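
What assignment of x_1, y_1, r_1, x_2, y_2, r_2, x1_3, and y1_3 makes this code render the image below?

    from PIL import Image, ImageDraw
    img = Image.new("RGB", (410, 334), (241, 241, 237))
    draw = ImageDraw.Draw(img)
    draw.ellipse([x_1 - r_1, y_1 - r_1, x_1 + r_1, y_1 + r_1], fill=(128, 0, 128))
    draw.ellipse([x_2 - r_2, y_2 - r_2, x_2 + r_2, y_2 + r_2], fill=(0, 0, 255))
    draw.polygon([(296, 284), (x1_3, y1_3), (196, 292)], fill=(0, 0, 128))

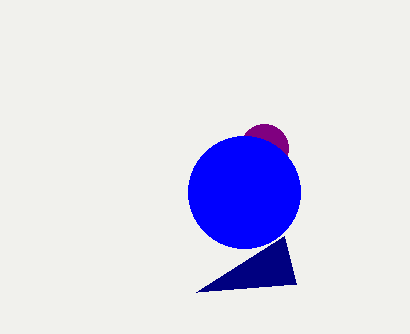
x_1 = 264, y_1 = 148, r_1 = 24, x_2 = 244, y_2 = 192, r_2 = 56, x1_3 = 284, y1_3 = 236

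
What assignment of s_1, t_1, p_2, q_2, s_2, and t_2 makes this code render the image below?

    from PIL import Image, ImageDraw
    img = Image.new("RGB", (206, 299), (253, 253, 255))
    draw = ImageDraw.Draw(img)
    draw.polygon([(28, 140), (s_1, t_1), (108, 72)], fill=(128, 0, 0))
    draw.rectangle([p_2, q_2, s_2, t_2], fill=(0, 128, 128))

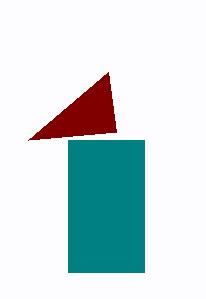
s_1 = 116; t_1 = 132; p_2 = 68; q_2 = 140; s_2 = 144; t_2 = 272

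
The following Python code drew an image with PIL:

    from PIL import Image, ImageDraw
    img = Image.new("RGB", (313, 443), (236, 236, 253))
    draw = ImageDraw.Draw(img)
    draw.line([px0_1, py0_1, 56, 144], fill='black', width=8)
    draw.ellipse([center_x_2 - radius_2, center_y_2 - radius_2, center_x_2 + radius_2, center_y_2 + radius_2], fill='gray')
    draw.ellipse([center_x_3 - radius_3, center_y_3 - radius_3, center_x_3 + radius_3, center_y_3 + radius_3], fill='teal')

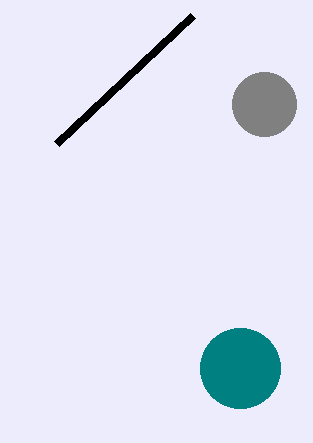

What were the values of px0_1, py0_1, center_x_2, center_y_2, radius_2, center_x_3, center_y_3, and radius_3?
px0_1 = 192, py0_1 = 16, center_x_2 = 264, center_y_2 = 104, radius_2 = 32, center_x_3 = 240, center_y_3 = 368, radius_3 = 40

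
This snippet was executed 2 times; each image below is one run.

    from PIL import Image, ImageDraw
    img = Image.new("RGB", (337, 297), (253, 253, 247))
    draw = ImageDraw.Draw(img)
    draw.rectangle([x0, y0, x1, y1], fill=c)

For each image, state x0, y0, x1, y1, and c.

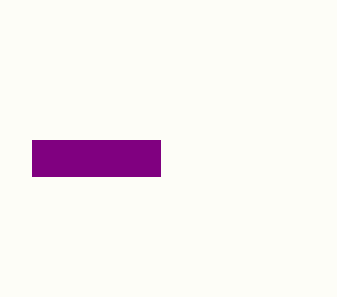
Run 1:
x0 = 32; y0 = 140; x1 = 160; y1 = 176; c = 'purple'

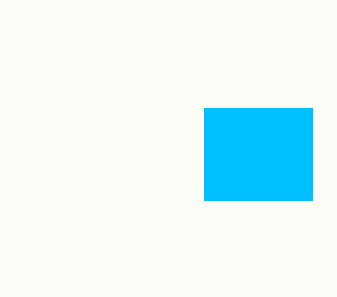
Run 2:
x0 = 204
y0 = 108
x1 = 312
y1 = 200
c = 'deepskyblue'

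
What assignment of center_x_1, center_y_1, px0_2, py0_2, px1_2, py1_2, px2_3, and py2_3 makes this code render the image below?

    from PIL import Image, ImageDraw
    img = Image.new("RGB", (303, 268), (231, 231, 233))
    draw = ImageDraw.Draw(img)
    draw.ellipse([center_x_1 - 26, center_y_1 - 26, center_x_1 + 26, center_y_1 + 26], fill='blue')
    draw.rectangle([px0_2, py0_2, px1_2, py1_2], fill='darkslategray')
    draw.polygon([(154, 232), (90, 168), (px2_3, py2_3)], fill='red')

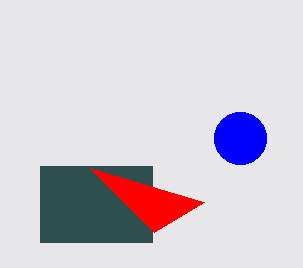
center_x_1 = 240, center_y_1 = 138, px0_2 = 40, py0_2 = 166, px1_2 = 152, py1_2 = 242, px2_3 = 204, py2_3 = 202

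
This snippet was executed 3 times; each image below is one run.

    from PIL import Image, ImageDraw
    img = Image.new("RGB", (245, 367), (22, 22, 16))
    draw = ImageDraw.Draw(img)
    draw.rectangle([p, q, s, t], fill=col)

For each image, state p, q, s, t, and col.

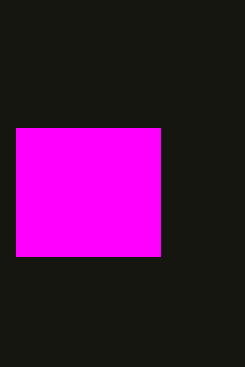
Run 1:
p = 16, q = 128, s = 160, t = 256, col = 'magenta'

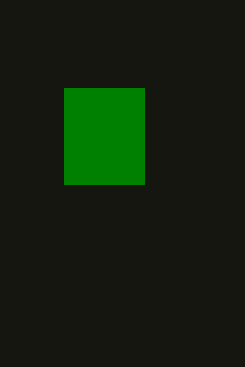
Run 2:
p = 64
q = 88
s = 144
t = 184
col = 'green'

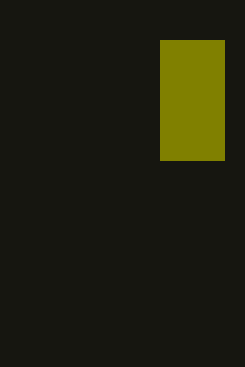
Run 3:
p = 160; q = 40; s = 224; t = 160; col = 'olive'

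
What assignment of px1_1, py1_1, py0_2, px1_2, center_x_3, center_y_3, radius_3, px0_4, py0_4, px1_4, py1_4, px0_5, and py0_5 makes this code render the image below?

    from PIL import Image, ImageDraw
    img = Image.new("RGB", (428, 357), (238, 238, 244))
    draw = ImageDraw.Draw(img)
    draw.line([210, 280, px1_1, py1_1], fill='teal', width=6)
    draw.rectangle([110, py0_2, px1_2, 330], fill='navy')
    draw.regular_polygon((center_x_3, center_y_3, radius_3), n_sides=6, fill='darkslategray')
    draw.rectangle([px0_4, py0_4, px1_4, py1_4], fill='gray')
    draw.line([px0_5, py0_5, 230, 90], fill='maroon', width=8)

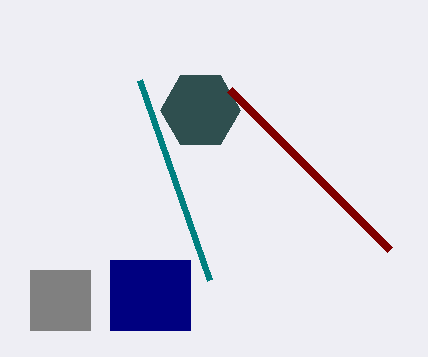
px1_1 = 140, py1_1 = 80, py0_2 = 260, px1_2 = 190, center_x_3 = 200, center_y_3 = 110, radius_3 = 40, px0_4 = 30, py0_4 = 270, px1_4 = 90, py1_4 = 330, px0_5 = 390, py0_5 = 250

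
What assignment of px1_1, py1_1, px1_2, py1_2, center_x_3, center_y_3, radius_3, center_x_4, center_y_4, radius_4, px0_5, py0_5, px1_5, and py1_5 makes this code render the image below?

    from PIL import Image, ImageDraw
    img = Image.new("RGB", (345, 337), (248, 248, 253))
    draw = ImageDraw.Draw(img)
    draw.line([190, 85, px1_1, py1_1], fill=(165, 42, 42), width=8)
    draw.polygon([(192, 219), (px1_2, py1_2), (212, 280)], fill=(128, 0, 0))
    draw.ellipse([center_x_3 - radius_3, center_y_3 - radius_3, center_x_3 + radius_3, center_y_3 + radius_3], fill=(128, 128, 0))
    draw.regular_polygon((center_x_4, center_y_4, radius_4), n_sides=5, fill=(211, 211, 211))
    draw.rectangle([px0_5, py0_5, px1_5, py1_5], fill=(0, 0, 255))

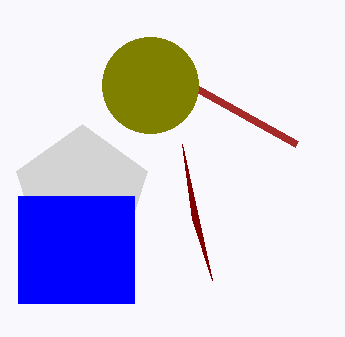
px1_1 = 296
py1_1 = 144
px1_2 = 182
py1_2 = 144
center_x_3 = 150
center_y_3 = 85
radius_3 = 48
center_x_4 = 82
center_y_4 = 193
radius_4 = 69
px0_5 = 18
py0_5 = 196
px1_5 = 134
py1_5 = 303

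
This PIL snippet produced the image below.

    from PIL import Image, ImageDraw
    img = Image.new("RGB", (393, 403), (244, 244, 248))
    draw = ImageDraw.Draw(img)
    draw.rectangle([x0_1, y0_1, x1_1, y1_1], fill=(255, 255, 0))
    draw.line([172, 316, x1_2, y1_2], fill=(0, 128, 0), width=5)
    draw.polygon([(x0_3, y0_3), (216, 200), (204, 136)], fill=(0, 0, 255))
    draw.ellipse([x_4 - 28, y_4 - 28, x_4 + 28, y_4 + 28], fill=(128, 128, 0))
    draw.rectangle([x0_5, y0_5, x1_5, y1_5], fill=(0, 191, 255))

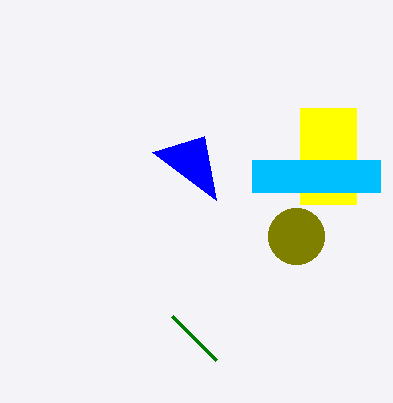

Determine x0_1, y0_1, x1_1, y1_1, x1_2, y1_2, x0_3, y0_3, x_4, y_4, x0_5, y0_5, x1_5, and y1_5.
x0_1 = 300
y0_1 = 108
x1_1 = 356
y1_1 = 204
x1_2 = 216
y1_2 = 360
x0_3 = 152
y0_3 = 152
x_4 = 296
y_4 = 236
x0_5 = 252
y0_5 = 160
x1_5 = 380
y1_5 = 192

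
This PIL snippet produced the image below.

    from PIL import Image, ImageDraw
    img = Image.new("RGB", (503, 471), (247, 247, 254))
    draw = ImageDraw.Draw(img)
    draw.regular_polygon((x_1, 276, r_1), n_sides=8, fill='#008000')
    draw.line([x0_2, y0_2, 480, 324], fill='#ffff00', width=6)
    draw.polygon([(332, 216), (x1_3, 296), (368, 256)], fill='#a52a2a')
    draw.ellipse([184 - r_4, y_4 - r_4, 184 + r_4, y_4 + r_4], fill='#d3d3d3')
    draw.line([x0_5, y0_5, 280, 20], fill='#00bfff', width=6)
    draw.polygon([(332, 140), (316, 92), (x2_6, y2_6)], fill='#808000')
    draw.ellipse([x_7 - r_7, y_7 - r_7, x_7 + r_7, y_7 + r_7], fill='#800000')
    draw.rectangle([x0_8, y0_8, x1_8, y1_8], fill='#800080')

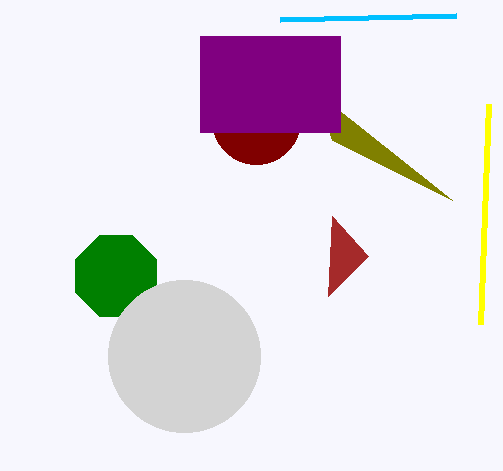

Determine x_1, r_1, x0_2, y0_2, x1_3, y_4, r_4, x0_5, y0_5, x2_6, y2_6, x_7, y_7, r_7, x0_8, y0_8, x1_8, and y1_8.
x_1 = 116
r_1 = 44
x0_2 = 488
y0_2 = 104
x1_3 = 328
y_4 = 356
r_4 = 76
x0_5 = 456
y0_5 = 16
x2_6 = 452
y2_6 = 200
x_7 = 256
y_7 = 120
r_7 = 44
x0_8 = 200
y0_8 = 36
x1_8 = 340
y1_8 = 132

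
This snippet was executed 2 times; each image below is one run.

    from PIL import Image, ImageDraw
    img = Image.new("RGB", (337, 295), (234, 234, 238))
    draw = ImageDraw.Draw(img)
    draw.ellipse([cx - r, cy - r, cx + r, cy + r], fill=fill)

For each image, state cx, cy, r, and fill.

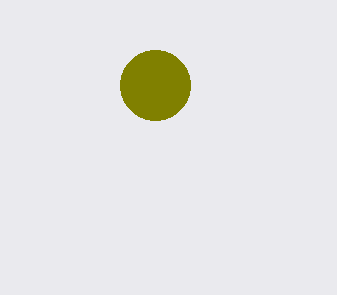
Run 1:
cx = 155; cy = 85; r = 35; fill = 'olive'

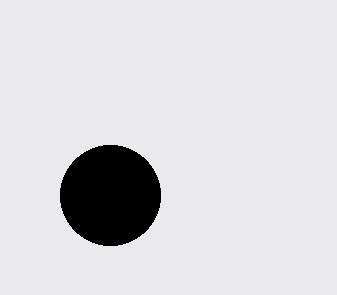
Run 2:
cx = 110; cy = 195; r = 50; fill = 'black'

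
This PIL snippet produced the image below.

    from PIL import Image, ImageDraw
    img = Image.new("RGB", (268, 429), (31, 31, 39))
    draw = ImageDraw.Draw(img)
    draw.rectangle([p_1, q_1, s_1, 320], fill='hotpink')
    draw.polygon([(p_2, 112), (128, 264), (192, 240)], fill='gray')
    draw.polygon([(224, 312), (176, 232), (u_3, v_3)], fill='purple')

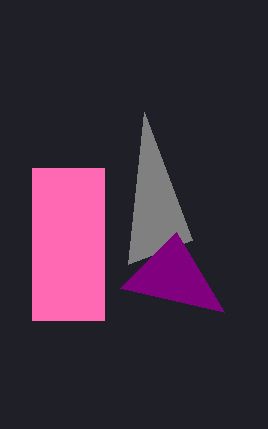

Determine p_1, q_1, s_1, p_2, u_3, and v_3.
p_1 = 32; q_1 = 168; s_1 = 104; p_2 = 144; u_3 = 120; v_3 = 288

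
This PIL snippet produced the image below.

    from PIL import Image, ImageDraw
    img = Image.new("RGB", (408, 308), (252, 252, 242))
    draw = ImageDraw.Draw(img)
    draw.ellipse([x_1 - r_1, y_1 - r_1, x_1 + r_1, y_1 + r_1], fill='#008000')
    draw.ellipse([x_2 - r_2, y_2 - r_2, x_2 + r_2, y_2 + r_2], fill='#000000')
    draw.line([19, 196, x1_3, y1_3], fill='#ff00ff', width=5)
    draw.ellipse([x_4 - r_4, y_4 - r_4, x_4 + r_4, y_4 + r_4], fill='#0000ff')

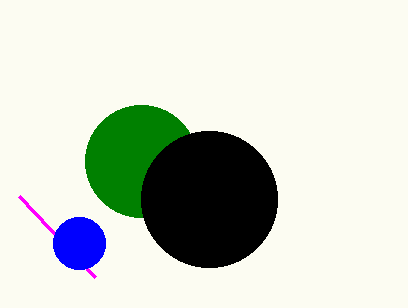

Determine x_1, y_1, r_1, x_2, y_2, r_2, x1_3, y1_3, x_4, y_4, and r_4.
x_1 = 141; y_1 = 161; r_1 = 56; x_2 = 209; y_2 = 199; r_2 = 68; x1_3 = 95; y1_3 = 277; x_4 = 79; y_4 = 243; r_4 = 26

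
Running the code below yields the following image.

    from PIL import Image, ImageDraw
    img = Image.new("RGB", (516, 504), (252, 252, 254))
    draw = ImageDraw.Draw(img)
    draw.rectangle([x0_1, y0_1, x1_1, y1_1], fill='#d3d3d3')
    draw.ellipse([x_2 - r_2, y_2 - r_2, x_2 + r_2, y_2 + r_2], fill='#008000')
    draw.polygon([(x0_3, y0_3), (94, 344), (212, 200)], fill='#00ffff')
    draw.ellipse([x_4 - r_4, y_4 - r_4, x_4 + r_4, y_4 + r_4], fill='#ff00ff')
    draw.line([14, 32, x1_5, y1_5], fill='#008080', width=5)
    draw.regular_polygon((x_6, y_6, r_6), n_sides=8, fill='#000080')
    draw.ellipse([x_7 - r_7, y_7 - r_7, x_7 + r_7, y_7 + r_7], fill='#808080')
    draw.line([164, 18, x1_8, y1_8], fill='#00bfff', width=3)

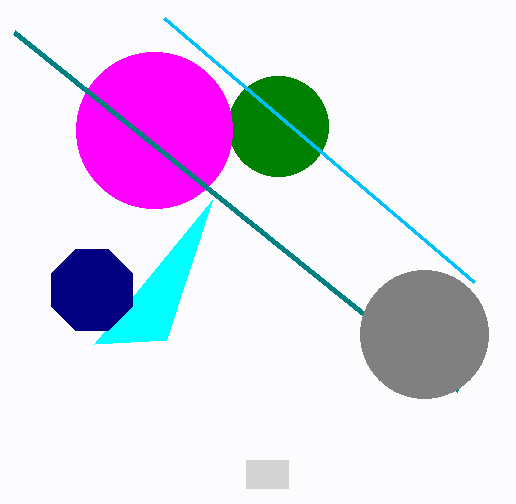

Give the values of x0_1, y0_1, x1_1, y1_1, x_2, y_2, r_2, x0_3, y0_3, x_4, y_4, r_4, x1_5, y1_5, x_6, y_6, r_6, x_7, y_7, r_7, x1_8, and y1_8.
x0_1 = 246; y0_1 = 460; x1_1 = 288; y1_1 = 488; x_2 = 278; y_2 = 126; r_2 = 50; x0_3 = 166; y0_3 = 340; x_4 = 154; y_4 = 130; r_4 = 78; x1_5 = 458; y1_5 = 390; x_6 = 92; y_6 = 290; r_6 = 44; x_7 = 424; y_7 = 334; r_7 = 64; x1_8 = 474; y1_8 = 282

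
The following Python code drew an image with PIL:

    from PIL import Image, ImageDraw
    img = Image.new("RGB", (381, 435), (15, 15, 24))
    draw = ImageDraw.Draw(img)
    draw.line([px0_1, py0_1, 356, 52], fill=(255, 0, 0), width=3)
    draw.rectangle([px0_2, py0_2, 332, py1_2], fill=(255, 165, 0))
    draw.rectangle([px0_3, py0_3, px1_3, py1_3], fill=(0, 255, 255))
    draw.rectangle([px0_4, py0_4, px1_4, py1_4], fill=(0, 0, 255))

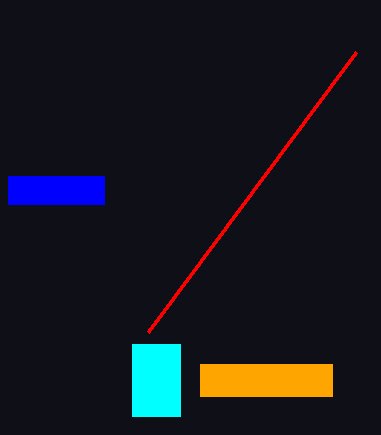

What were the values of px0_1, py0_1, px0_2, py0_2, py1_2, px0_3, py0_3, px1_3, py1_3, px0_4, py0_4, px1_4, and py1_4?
px0_1 = 148; py0_1 = 332; px0_2 = 200; py0_2 = 364; py1_2 = 396; px0_3 = 132; py0_3 = 344; px1_3 = 180; py1_3 = 416; px0_4 = 8; py0_4 = 176; px1_4 = 104; py1_4 = 204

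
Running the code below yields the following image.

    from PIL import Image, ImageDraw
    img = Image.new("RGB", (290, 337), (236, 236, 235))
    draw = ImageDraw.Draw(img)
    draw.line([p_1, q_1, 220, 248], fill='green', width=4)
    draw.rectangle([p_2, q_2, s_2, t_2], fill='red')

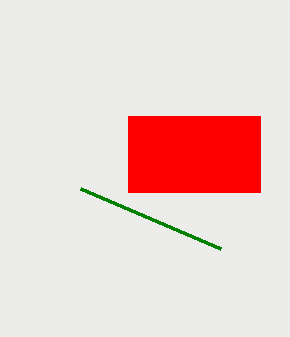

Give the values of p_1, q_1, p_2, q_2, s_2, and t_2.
p_1 = 80; q_1 = 188; p_2 = 128; q_2 = 116; s_2 = 260; t_2 = 192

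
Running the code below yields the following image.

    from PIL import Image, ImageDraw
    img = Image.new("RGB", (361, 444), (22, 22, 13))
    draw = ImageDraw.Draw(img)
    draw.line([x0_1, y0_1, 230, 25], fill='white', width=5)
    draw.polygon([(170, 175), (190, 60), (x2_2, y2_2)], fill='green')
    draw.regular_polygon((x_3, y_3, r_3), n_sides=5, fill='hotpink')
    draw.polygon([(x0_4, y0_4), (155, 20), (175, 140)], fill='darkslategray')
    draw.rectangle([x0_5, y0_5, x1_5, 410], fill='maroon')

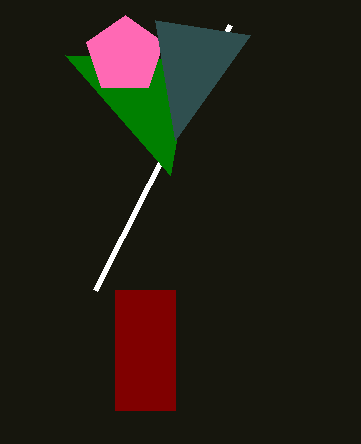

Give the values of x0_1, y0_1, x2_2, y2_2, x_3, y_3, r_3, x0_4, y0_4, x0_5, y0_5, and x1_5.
x0_1 = 95
y0_1 = 290
x2_2 = 65
y2_2 = 55
x_3 = 125
y_3 = 55
r_3 = 40
x0_4 = 250
y0_4 = 35
x0_5 = 115
y0_5 = 290
x1_5 = 175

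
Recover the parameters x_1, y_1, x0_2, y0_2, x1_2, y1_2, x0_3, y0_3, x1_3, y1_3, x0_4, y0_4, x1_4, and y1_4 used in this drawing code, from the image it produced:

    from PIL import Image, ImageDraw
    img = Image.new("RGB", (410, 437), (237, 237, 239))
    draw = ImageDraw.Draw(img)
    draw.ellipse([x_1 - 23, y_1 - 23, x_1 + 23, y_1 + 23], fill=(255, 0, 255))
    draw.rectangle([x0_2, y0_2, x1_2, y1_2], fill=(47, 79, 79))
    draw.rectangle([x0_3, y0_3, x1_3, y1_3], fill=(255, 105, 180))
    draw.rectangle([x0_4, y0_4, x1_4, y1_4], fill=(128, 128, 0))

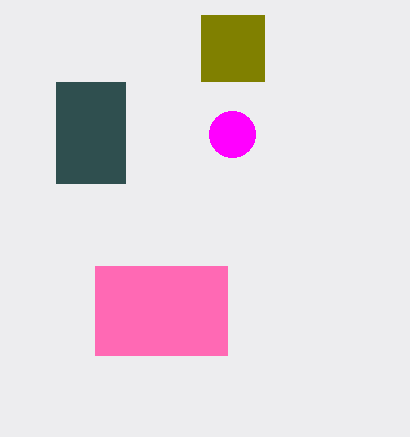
x_1 = 232, y_1 = 134, x0_2 = 56, y0_2 = 82, x1_2 = 125, y1_2 = 183, x0_3 = 95, y0_3 = 266, x1_3 = 227, y1_3 = 355, x0_4 = 201, y0_4 = 15, x1_4 = 264, y1_4 = 81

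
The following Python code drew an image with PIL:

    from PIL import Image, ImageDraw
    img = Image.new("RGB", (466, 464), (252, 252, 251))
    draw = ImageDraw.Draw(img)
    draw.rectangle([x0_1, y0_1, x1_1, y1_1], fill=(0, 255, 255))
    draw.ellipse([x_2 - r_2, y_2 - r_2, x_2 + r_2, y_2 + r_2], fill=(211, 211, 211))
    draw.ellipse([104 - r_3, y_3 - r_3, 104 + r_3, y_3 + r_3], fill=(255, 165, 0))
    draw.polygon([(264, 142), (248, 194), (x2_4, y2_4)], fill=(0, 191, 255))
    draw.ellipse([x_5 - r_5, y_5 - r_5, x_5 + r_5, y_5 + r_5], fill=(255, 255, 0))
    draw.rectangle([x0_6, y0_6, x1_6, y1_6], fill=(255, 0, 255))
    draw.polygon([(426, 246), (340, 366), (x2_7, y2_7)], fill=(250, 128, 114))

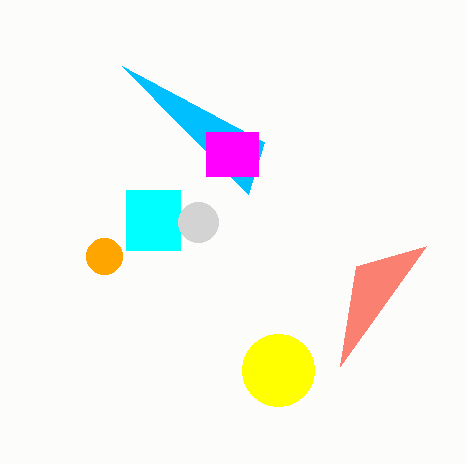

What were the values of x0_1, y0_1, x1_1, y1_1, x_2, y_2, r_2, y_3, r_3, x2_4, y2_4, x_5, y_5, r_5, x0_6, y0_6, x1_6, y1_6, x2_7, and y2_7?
x0_1 = 126
y0_1 = 190
x1_1 = 180
y1_1 = 250
x_2 = 198
y_2 = 222
r_2 = 20
y_3 = 256
r_3 = 18
x2_4 = 122
y2_4 = 66
x_5 = 278
y_5 = 370
r_5 = 36
x0_6 = 206
y0_6 = 132
x1_6 = 258
y1_6 = 176
x2_7 = 356
y2_7 = 266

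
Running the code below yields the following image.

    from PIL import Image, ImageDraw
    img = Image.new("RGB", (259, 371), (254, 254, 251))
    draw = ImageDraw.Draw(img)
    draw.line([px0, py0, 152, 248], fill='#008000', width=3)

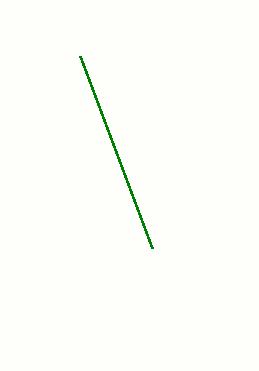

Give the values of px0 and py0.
px0 = 80, py0 = 56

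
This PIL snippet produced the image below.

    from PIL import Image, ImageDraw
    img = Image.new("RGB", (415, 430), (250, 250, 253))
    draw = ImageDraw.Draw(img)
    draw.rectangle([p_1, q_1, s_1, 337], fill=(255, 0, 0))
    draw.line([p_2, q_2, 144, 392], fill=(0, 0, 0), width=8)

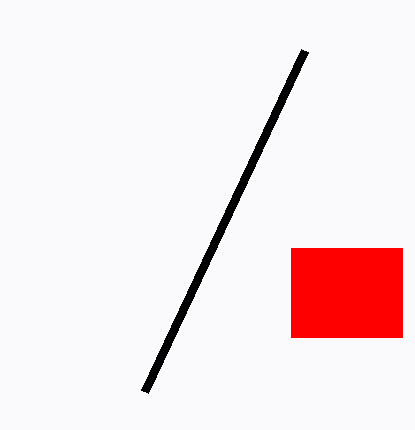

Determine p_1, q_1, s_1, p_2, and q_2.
p_1 = 291, q_1 = 248, s_1 = 402, p_2 = 304, q_2 = 51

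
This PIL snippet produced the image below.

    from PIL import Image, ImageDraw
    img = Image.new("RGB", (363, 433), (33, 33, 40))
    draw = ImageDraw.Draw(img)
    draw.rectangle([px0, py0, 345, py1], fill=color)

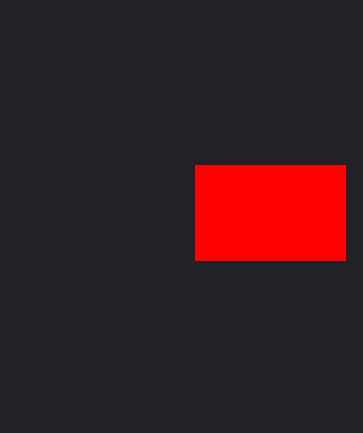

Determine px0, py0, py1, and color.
px0 = 195
py0 = 165
py1 = 260
color = 'red'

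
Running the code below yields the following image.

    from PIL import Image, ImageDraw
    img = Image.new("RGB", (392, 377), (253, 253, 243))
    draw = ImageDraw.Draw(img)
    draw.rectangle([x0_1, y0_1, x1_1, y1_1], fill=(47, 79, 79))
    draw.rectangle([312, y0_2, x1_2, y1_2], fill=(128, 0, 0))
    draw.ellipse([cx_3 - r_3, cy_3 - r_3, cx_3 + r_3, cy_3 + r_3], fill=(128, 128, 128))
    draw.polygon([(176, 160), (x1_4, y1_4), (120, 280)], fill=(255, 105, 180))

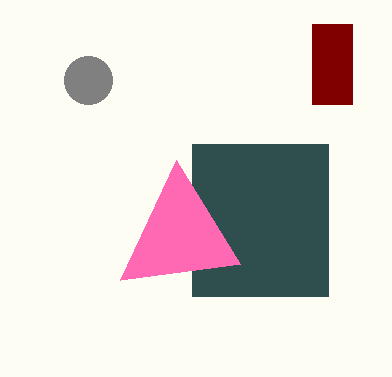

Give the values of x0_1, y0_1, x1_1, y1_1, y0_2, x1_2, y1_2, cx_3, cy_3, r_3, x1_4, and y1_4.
x0_1 = 192
y0_1 = 144
x1_1 = 328
y1_1 = 296
y0_2 = 24
x1_2 = 352
y1_2 = 104
cx_3 = 88
cy_3 = 80
r_3 = 24
x1_4 = 240
y1_4 = 264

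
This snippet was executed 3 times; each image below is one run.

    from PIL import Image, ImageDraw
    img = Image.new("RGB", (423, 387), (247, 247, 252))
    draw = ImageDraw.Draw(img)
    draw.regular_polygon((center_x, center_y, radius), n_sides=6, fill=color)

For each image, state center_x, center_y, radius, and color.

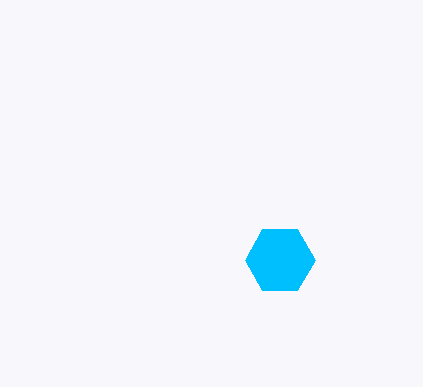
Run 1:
center_x = 280, center_y = 260, radius = 35, color = 'deepskyblue'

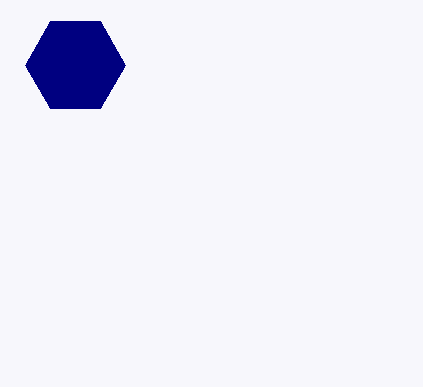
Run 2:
center_x = 75; center_y = 65; radius = 50; color = 'navy'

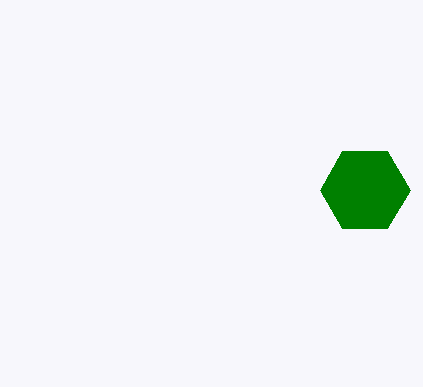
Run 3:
center_x = 365; center_y = 190; radius = 45; color = 'green'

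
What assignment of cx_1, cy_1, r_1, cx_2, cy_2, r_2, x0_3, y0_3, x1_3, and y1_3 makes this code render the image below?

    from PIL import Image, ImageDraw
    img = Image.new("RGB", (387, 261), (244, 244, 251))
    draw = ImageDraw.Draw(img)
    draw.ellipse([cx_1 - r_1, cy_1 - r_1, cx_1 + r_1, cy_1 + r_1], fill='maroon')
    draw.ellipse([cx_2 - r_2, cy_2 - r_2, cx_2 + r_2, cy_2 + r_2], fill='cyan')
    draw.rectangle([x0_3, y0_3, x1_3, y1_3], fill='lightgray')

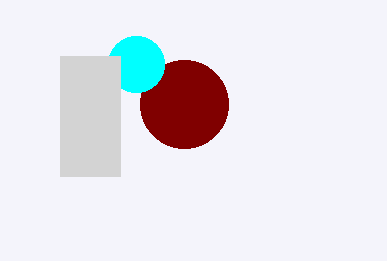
cx_1 = 184
cy_1 = 104
r_1 = 44
cx_2 = 136
cy_2 = 64
r_2 = 28
x0_3 = 60
y0_3 = 56
x1_3 = 120
y1_3 = 176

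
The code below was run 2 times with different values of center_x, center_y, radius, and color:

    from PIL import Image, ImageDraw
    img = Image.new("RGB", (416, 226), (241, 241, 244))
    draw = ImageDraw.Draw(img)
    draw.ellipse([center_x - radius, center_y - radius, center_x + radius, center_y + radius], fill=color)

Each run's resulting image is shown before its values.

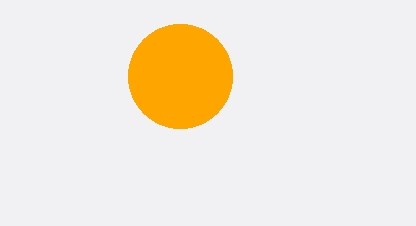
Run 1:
center_x = 180
center_y = 76
radius = 52
color = 'orange'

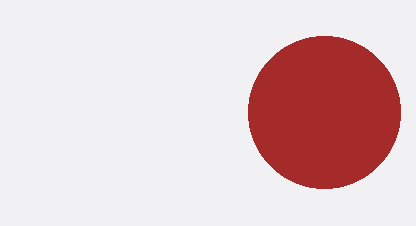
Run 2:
center_x = 324
center_y = 112
radius = 76
color = 'brown'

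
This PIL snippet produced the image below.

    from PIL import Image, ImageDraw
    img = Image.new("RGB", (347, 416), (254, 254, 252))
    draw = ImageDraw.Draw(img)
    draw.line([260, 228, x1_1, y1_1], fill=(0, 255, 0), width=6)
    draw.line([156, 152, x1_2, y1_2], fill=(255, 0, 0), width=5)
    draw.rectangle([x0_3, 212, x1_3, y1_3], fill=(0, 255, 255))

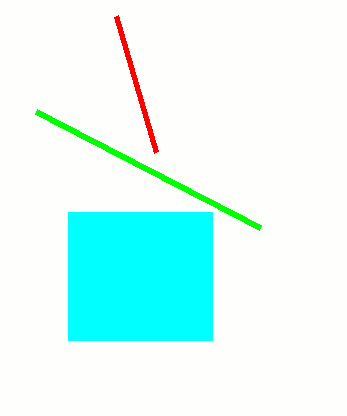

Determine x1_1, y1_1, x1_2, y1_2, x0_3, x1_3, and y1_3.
x1_1 = 36, y1_1 = 112, x1_2 = 116, y1_2 = 16, x0_3 = 68, x1_3 = 212, y1_3 = 340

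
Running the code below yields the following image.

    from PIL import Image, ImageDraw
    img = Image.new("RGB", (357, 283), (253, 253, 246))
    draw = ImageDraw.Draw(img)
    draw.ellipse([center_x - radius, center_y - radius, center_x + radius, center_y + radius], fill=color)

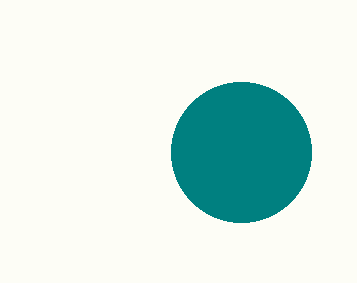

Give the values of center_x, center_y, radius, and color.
center_x = 241, center_y = 152, radius = 70, color = 'teal'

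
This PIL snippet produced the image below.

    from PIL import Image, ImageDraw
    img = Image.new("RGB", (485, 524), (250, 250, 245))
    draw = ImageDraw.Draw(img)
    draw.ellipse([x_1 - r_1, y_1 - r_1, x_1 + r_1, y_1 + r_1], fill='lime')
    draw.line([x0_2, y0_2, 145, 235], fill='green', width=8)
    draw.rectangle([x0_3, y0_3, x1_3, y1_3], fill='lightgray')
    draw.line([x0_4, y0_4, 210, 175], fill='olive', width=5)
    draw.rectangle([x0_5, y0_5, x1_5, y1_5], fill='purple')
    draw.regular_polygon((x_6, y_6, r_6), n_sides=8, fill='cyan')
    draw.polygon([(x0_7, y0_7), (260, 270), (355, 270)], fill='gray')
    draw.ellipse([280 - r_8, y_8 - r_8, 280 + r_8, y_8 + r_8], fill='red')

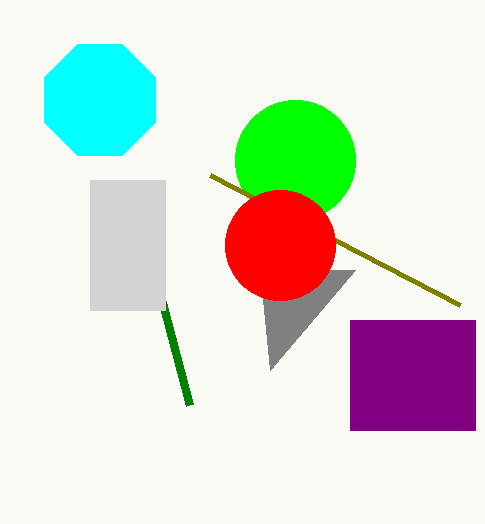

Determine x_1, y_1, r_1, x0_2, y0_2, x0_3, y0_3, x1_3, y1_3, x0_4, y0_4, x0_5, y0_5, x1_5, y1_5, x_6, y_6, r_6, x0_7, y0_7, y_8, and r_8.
x_1 = 295, y_1 = 160, r_1 = 60, x0_2 = 190, y0_2 = 405, x0_3 = 90, y0_3 = 180, x1_3 = 165, y1_3 = 310, x0_4 = 460, y0_4 = 305, x0_5 = 350, y0_5 = 320, x1_5 = 475, y1_5 = 430, x_6 = 100, y_6 = 100, r_6 = 60, x0_7 = 270, y0_7 = 370, y_8 = 245, r_8 = 55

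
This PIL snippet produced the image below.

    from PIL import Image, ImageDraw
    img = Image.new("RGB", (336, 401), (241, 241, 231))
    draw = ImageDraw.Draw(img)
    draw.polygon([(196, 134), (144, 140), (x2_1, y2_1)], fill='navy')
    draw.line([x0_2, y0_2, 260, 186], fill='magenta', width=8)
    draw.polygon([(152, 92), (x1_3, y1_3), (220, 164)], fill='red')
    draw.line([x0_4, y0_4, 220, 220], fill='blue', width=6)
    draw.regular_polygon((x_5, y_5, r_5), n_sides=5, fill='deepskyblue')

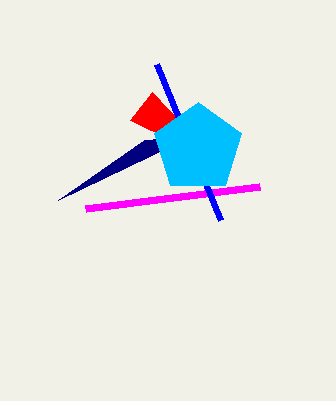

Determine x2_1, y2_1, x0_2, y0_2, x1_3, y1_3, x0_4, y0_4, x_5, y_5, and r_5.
x2_1 = 58; y2_1 = 200; x0_2 = 86; y0_2 = 208; x1_3 = 130; y1_3 = 120; x0_4 = 156; y0_4 = 64; x_5 = 198; y_5 = 148; r_5 = 46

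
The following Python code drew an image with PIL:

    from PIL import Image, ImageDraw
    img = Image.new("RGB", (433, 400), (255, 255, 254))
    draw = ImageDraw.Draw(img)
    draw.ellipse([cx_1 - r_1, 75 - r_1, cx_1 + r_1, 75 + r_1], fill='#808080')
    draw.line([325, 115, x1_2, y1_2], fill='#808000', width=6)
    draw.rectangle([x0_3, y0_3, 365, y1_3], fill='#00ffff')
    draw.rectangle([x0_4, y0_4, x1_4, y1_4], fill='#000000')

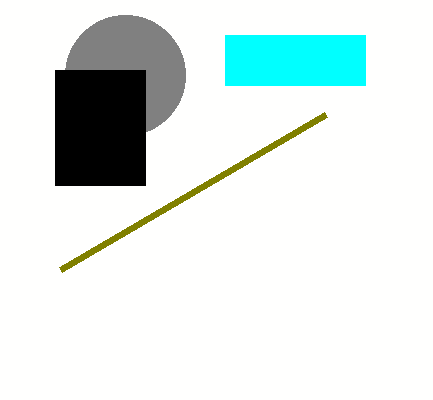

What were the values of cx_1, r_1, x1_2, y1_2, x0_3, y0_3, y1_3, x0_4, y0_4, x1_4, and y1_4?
cx_1 = 125, r_1 = 60, x1_2 = 60, y1_2 = 270, x0_3 = 225, y0_3 = 35, y1_3 = 85, x0_4 = 55, y0_4 = 70, x1_4 = 145, y1_4 = 185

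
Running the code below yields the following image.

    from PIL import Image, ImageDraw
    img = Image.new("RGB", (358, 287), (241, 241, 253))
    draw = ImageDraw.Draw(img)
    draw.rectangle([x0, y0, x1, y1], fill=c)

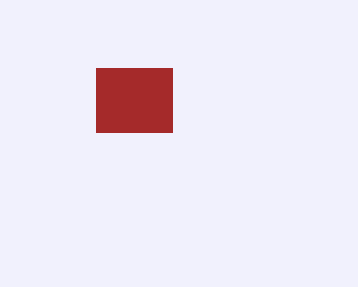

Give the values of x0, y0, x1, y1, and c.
x0 = 96; y0 = 68; x1 = 172; y1 = 132; c = 'brown'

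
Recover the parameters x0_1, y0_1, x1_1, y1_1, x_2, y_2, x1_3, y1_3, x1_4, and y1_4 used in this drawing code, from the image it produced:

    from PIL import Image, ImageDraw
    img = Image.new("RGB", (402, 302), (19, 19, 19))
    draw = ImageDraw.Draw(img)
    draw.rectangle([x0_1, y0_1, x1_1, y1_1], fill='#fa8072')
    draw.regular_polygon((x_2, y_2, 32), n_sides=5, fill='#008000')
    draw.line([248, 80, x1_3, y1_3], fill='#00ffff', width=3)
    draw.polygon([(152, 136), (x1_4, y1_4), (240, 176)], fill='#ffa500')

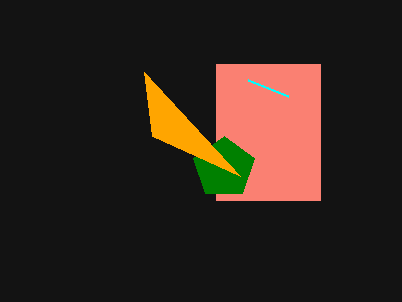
x0_1 = 216
y0_1 = 64
x1_1 = 320
y1_1 = 200
x_2 = 224
y_2 = 168
x1_3 = 288
y1_3 = 96
x1_4 = 144
y1_4 = 72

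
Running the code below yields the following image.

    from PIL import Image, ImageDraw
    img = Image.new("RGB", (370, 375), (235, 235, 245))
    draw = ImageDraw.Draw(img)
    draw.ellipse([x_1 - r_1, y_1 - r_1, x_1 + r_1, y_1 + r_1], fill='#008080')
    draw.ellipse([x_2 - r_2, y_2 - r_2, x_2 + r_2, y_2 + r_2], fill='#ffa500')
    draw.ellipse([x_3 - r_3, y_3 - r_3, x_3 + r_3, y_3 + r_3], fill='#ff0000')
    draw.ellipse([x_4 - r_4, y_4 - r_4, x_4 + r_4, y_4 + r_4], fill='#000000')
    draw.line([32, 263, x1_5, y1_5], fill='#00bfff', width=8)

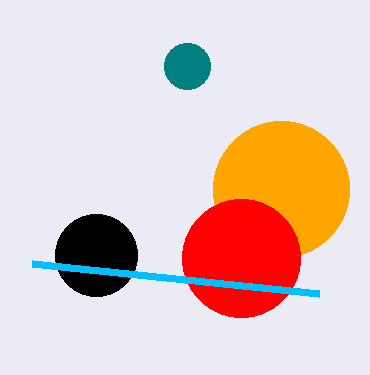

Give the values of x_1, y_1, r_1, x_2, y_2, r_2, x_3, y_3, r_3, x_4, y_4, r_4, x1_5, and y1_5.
x_1 = 187; y_1 = 66; r_1 = 23; x_2 = 281; y_2 = 189; r_2 = 68; x_3 = 241; y_3 = 258; r_3 = 59; x_4 = 96; y_4 = 255; r_4 = 41; x1_5 = 319; y1_5 = 293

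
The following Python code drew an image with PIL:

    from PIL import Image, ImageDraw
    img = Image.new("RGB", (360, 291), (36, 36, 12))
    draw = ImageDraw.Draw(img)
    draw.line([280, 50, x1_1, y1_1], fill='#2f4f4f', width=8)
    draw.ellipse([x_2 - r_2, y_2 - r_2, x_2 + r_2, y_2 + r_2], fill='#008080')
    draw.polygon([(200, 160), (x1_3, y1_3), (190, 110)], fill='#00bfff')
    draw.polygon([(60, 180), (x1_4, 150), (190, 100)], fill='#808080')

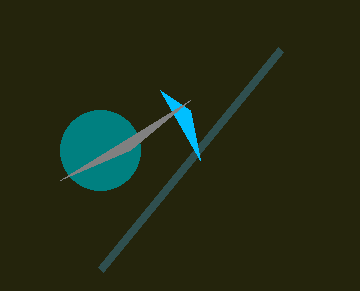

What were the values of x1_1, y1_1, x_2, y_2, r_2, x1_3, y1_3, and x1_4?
x1_1 = 100
y1_1 = 270
x_2 = 100
y_2 = 150
r_2 = 40
x1_3 = 160
y1_3 = 90
x1_4 = 130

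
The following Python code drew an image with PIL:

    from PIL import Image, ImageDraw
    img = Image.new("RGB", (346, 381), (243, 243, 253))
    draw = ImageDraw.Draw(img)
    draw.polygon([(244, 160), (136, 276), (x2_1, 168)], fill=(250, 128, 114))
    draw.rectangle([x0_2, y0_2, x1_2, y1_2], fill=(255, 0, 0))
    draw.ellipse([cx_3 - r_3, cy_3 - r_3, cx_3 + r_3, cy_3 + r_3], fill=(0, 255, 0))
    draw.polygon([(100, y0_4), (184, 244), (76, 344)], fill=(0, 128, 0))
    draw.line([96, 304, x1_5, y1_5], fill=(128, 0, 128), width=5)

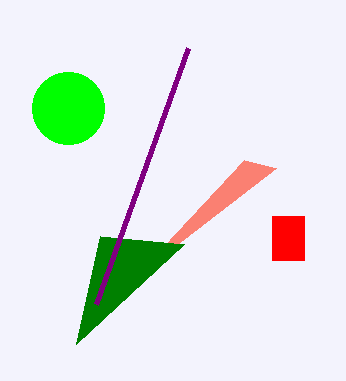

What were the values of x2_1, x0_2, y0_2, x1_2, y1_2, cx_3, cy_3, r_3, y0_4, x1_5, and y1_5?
x2_1 = 276; x0_2 = 272; y0_2 = 216; x1_2 = 304; y1_2 = 260; cx_3 = 68; cy_3 = 108; r_3 = 36; y0_4 = 236; x1_5 = 188; y1_5 = 48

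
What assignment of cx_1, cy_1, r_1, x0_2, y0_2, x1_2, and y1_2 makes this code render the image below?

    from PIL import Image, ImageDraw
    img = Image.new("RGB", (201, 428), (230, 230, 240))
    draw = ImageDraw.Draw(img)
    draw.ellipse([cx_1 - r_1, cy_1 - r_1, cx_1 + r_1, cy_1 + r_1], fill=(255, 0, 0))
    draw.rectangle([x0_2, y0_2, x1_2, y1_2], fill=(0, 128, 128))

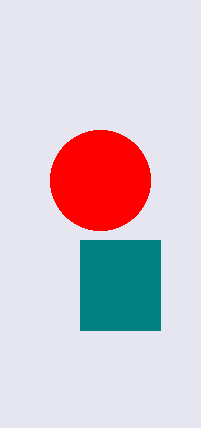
cx_1 = 100
cy_1 = 180
r_1 = 50
x0_2 = 80
y0_2 = 240
x1_2 = 160
y1_2 = 330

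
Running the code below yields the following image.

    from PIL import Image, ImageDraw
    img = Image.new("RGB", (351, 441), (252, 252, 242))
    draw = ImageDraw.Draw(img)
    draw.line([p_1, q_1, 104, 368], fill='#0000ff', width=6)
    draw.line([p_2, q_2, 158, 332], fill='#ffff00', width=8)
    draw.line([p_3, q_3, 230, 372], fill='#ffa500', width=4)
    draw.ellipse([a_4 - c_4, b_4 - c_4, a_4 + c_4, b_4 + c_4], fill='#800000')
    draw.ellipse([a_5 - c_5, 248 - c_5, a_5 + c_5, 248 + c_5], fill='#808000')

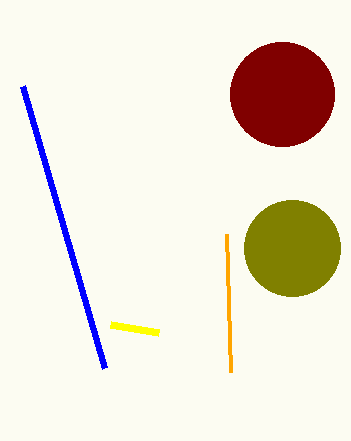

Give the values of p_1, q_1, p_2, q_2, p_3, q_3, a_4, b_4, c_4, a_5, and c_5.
p_1 = 22
q_1 = 86
p_2 = 110
q_2 = 324
p_3 = 226
q_3 = 234
a_4 = 282
b_4 = 94
c_4 = 52
a_5 = 292
c_5 = 48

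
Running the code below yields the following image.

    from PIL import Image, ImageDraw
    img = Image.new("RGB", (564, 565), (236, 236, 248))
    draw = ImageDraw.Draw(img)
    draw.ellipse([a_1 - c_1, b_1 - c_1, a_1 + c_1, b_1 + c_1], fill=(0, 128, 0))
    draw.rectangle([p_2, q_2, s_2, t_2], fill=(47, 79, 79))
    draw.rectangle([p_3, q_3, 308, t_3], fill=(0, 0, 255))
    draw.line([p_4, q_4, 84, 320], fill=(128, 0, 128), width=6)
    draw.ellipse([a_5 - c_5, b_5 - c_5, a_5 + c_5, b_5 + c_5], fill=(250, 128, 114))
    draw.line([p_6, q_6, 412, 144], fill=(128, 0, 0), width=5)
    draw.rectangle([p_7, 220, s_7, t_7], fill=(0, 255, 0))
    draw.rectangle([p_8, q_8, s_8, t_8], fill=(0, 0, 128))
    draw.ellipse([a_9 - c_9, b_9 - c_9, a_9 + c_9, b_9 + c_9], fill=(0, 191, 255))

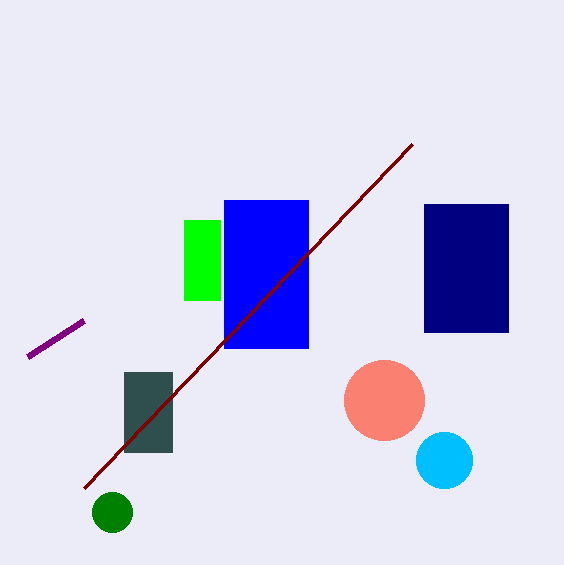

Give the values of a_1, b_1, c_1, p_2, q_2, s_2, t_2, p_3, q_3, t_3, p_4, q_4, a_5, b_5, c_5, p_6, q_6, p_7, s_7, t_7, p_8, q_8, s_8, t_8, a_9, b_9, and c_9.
a_1 = 112; b_1 = 512; c_1 = 20; p_2 = 124; q_2 = 372; s_2 = 172; t_2 = 452; p_3 = 224; q_3 = 200; t_3 = 348; p_4 = 28; q_4 = 356; a_5 = 384; b_5 = 400; c_5 = 40; p_6 = 84; q_6 = 488; p_7 = 184; s_7 = 220; t_7 = 300; p_8 = 424; q_8 = 204; s_8 = 508; t_8 = 332; a_9 = 444; b_9 = 460; c_9 = 28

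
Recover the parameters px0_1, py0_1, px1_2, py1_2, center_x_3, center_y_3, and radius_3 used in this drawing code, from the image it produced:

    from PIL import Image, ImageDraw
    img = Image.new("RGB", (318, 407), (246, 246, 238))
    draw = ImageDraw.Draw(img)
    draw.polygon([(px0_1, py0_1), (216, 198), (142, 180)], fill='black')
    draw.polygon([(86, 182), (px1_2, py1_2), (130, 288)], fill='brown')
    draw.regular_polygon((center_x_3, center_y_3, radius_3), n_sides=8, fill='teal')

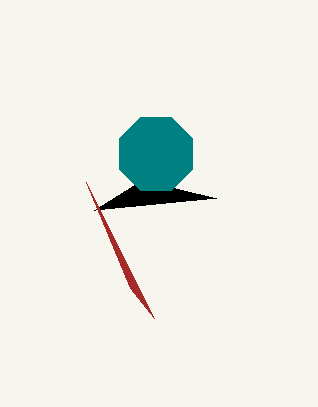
px0_1 = 94
py0_1 = 210
px1_2 = 154
py1_2 = 318
center_x_3 = 156
center_y_3 = 154
radius_3 = 40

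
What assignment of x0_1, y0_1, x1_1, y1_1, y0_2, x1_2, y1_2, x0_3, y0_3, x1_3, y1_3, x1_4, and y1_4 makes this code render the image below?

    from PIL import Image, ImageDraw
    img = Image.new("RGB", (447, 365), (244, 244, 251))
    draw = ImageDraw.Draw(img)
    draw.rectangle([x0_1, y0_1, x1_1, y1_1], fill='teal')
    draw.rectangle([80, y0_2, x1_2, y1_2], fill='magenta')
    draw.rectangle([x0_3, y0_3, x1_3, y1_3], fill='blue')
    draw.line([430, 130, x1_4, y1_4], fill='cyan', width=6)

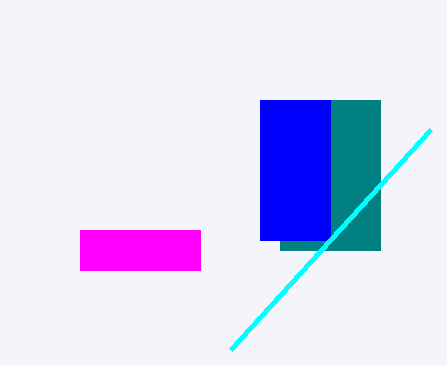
x0_1 = 280, y0_1 = 100, x1_1 = 380, y1_1 = 250, y0_2 = 230, x1_2 = 200, y1_2 = 270, x0_3 = 260, y0_3 = 100, x1_3 = 330, y1_3 = 240, x1_4 = 230, y1_4 = 350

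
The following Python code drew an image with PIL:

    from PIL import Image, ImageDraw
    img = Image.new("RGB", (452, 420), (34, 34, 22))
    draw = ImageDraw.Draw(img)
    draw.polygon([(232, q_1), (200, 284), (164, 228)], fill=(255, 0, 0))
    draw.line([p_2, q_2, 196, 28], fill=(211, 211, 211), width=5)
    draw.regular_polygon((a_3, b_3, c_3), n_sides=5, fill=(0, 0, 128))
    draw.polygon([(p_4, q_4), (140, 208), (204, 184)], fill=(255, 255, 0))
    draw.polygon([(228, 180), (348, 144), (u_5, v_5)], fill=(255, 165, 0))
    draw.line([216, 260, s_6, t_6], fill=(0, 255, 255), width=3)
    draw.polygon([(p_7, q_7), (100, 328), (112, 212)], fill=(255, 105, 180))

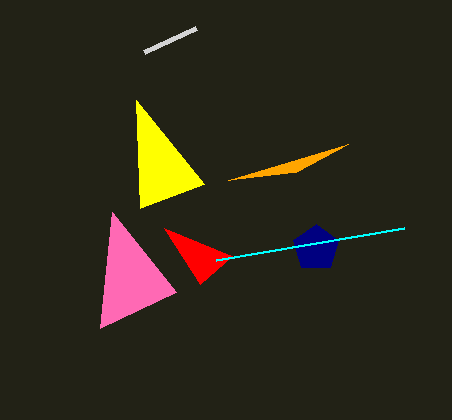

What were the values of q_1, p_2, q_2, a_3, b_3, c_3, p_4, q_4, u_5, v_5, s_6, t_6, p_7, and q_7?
q_1 = 256, p_2 = 144, q_2 = 52, a_3 = 316, b_3 = 248, c_3 = 24, p_4 = 136, q_4 = 100, u_5 = 296, v_5 = 172, s_6 = 404, t_6 = 228, p_7 = 176, q_7 = 292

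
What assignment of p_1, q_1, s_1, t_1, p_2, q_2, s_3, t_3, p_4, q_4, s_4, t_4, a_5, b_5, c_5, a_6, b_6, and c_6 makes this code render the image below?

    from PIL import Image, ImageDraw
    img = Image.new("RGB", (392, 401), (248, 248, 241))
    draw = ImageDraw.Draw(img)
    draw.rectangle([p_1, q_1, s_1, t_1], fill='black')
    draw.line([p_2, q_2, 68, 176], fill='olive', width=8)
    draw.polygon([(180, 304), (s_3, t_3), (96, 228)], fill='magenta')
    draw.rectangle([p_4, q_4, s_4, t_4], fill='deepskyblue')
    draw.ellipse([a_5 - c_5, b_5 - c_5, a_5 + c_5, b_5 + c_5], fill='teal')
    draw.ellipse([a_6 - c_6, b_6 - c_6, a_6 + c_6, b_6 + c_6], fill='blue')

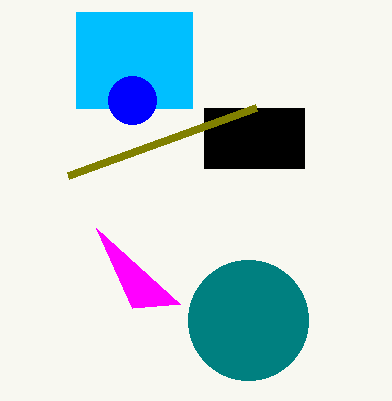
p_1 = 204, q_1 = 108, s_1 = 304, t_1 = 168, p_2 = 256, q_2 = 108, s_3 = 132, t_3 = 308, p_4 = 76, q_4 = 12, s_4 = 192, t_4 = 108, a_5 = 248, b_5 = 320, c_5 = 60, a_6 = 132, b_6 = 100, c_6 = 24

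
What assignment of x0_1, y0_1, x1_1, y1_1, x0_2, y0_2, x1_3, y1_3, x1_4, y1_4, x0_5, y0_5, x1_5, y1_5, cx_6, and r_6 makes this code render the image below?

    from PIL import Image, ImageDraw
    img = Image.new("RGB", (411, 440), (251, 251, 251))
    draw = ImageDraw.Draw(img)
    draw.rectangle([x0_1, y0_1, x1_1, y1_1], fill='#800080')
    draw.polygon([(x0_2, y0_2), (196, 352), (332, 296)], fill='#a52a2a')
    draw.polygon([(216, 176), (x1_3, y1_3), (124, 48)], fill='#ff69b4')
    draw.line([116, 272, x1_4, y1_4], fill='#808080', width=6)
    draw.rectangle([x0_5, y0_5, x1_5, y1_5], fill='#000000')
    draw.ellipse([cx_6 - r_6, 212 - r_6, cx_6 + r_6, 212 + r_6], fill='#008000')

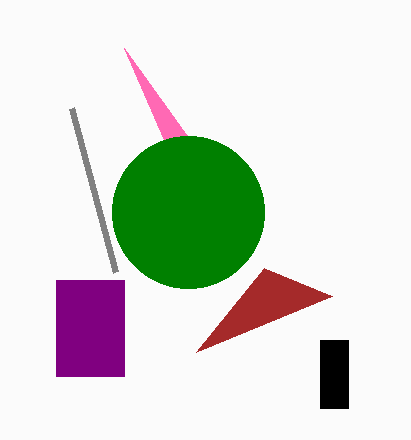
x0_1 = 56
y0_1 = 280
x1_1 = 124
y1_1 = 376
x0_2 = 264
y0_2 = 268
x1_3 = 164
y1_3 = 140
x1_4 = 72
y1_4 = 108
x0_5 = 320
y0_5 = 340
x1_5 = 348
y1_5 = 408
cx_6 = 188
r_6 = 76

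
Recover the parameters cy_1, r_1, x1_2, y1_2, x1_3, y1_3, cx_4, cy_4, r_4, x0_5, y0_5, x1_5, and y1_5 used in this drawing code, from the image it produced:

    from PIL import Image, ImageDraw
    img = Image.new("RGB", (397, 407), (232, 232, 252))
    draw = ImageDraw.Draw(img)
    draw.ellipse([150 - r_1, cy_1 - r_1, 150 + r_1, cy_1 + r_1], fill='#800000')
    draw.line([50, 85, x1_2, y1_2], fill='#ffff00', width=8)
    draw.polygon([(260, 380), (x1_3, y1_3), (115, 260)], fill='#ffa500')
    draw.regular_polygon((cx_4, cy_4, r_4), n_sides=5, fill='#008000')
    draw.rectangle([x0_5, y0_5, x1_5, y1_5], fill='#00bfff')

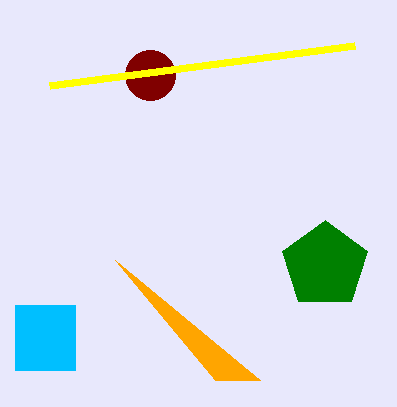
cy_1 = 75; r_1 = 25; x1_2 = 355; y1_2 = 45; x1_3 = 215; y1_3 = 380; cx_4 = 325; cy_4 = 265; r_4 = 45; x0_5 = 15; y0_5 = 305; x1_5 = 75; y1_5 = 370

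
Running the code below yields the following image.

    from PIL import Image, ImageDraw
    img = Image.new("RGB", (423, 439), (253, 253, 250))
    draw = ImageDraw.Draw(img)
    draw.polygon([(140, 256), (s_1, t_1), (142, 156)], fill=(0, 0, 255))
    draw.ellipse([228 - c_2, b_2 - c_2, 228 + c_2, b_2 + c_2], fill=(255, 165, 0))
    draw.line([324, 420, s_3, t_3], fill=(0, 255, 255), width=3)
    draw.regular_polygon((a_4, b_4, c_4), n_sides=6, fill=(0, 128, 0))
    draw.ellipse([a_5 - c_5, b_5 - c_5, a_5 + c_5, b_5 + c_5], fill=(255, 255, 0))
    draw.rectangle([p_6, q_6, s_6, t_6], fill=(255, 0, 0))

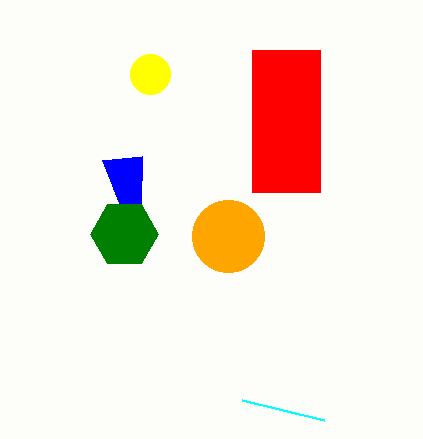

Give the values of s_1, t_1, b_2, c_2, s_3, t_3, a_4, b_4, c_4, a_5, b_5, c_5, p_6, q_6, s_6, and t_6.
s_1 = 102, t_1 = 160, b_2 = 236, c_2 = 36, s_3 = 242, t_3 = 400, a_4 = 124, b_4 = 234, c_4 = 34, a_5 = 150, b_5 = 74, c_5 = 20, p_6 = 252, q_6 = 50, s_6 = 320, t_6 = 192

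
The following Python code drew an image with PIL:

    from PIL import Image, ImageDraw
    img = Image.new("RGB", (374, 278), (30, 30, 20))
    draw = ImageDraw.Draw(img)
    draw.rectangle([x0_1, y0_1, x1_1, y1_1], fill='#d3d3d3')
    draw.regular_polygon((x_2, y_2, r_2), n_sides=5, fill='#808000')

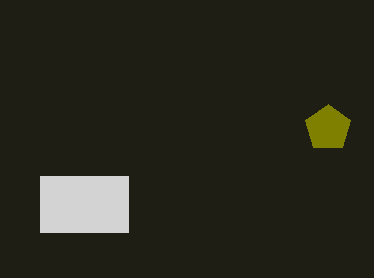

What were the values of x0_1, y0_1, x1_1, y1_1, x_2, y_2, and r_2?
x0_1 = 40, y0_1 = 176, x1_1 = 128, y1_1 = 232, x_2 = 328, y_2 = 128, r_2 = 24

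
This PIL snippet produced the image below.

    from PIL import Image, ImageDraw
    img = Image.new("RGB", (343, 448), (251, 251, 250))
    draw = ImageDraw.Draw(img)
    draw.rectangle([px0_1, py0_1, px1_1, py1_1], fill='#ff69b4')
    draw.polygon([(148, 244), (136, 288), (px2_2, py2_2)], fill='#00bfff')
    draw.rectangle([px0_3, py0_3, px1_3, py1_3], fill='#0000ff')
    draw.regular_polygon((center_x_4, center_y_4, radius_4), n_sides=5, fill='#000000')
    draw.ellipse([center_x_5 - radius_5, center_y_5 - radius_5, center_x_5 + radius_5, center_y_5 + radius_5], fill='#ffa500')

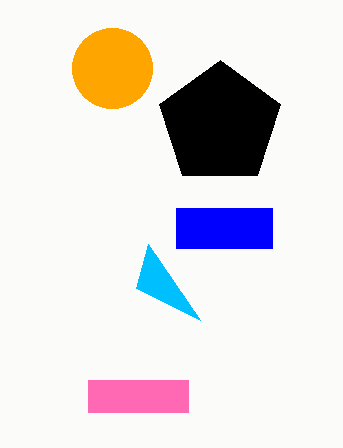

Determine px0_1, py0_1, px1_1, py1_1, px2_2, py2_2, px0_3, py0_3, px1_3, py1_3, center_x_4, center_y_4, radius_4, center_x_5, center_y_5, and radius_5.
px0_1 = 88
py0_1 = 380
px1_1 = 188
py1_1 = 412
px2_2 = 200
py2_2 = 320
px0_3 = 176
py0_3 = 208
px1_3 = 272
py1_3 = 248
center_x_4 = 220
center_y_4 = 124
radius_4 = 64
center_x_5 = 112
center_y_5 = 68
radius_5 = 40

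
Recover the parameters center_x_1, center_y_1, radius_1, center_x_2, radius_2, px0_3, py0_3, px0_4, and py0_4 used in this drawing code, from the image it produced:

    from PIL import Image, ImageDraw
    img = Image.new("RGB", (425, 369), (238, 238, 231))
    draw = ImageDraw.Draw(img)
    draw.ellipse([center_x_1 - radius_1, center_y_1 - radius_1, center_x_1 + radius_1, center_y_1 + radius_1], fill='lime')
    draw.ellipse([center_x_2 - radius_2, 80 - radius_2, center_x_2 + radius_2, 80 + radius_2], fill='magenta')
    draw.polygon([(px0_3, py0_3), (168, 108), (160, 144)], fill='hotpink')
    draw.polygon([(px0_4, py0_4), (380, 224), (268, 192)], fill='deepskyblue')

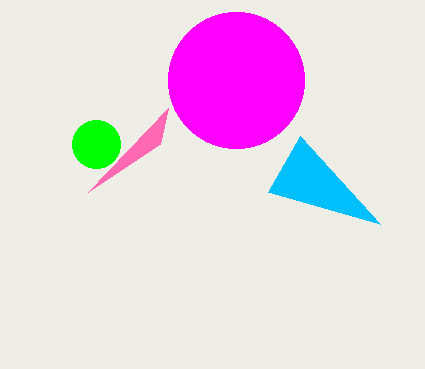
center_x_1 = 96, center_y_1 = 144, radius_1 = 24, center_x_2 = 236, radius_2 = 68, px0_3 = 88, py0_3 = 192, px0_4 = 300, py0_4 = 136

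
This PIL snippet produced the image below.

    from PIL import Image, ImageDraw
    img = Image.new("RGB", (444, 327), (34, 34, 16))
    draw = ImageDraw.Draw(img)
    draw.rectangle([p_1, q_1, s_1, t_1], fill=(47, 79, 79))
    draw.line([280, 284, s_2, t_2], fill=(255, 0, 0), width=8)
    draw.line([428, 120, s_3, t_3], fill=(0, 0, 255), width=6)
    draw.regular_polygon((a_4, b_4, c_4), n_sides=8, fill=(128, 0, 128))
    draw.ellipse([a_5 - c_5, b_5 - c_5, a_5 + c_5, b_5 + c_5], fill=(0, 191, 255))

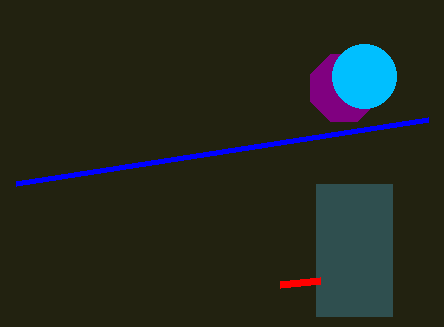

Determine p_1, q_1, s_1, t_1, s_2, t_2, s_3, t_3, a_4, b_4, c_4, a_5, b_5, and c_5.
p_1 = 316; q_1 = 184; s_1 = 392; t_1 = 316; s_2 = 320; t_2 = 280; s_3 = 16; t_3 = 184; a_4 = 344; b_4 = 88; c_4 = 36; a_5 = 364; b_5 = 76; c_5 = 32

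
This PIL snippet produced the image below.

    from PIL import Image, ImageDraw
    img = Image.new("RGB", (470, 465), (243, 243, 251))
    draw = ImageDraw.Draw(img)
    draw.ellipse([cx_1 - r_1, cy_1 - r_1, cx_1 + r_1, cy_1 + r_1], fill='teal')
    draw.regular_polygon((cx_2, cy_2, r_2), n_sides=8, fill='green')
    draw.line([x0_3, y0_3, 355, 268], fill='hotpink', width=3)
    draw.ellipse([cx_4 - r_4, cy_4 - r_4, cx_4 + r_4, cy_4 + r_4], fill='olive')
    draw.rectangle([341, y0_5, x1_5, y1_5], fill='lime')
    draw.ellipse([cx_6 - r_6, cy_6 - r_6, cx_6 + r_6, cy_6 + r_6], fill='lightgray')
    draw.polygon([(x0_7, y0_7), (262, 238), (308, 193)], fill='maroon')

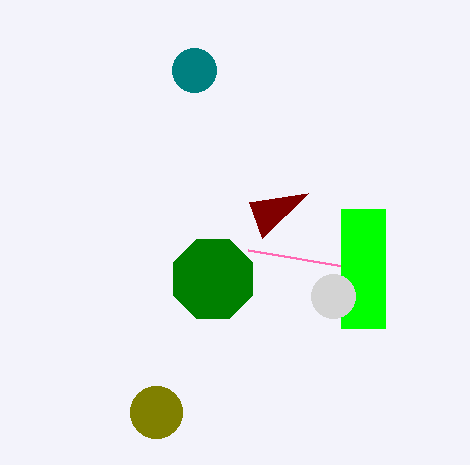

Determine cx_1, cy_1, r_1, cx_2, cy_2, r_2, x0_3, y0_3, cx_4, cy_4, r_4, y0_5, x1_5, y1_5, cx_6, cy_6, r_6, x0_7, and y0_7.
cx_1 = 194
cy_1 = 70
r_1 = 22
cx_2 = 213
cy_2 = 279
r_2 = 43
x0_3 = 248
y0_3 = 250
cx_4 = 156
cy_4 = 412
r_4 = 26
y0_5 = 209
x1_5 = 385
y1_5 = 328
cx_6 = 333
cy_6 = 296
r_6 = 22
x0_7 = 249
y0_7 = 202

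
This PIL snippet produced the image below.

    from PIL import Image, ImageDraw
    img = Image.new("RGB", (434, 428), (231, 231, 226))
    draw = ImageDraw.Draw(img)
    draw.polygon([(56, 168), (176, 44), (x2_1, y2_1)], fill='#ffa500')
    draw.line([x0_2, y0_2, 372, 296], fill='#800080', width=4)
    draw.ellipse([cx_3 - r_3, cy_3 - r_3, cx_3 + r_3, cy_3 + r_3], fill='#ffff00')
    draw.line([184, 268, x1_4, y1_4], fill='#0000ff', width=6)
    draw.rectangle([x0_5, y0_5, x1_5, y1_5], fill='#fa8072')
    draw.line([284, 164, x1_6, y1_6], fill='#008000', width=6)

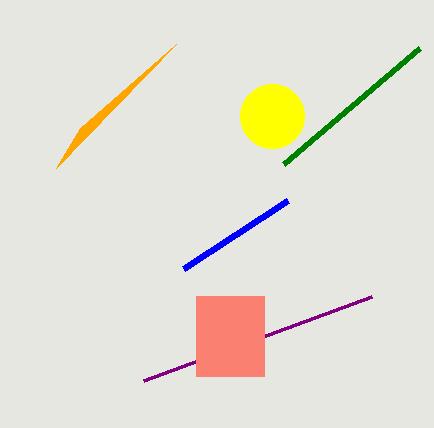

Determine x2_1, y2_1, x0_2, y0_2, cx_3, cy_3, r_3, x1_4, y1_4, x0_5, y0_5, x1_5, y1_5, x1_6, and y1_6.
x2_1 = 80; y2_1 = 128; x0_2 = 144; y0_2 = 380; cx_3 = 272; cy_3 = 116; r_3 = 32; x1_4 = 288; y1_4 = 200; x0_5 = 196; y0_5 = 296; x1_5 = 264; y1_5 = 376; x1_6 = 420; y1_6 = 48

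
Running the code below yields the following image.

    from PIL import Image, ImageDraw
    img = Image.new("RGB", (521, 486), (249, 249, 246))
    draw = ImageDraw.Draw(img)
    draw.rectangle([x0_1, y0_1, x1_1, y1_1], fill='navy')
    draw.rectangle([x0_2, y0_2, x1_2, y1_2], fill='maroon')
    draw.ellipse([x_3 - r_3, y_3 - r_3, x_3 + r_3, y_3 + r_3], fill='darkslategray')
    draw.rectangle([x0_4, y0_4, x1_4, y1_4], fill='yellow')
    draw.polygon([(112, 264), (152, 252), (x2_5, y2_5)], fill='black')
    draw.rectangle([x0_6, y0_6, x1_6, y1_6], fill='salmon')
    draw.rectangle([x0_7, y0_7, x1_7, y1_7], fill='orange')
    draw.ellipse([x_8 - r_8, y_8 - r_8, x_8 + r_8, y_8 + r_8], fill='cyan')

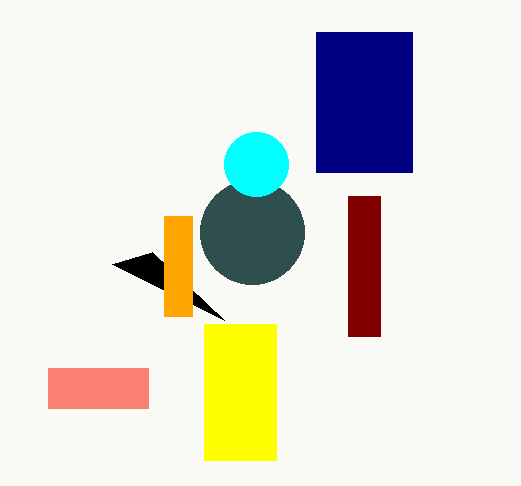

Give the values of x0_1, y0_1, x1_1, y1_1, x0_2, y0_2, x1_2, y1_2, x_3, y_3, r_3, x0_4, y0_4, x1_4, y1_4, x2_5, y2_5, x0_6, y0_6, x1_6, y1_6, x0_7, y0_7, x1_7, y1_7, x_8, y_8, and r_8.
x0_1 = 316; y0_1 = 32; x1_1 = 412; y1_1 = 172; x0_2 = 348; y0_2 = 196; x1_2 = 380; y1_2 = 336; x_3 = 252; y_3 = 232; r_3 = 52; x0_4 = 204; y0_4 = 324; x1_4 = 276; y1_4 = 460; x2_5 = 224; y2_5 = 320; x0_6 = 48; y0_6 = 368; x1_6 = 148; y1_6 = 408; x0_7 = 164; y0_7 = 216; x1_7 = 192; y1_7 = 316; x_8 = 256; y_8 = 164; r_8 = 32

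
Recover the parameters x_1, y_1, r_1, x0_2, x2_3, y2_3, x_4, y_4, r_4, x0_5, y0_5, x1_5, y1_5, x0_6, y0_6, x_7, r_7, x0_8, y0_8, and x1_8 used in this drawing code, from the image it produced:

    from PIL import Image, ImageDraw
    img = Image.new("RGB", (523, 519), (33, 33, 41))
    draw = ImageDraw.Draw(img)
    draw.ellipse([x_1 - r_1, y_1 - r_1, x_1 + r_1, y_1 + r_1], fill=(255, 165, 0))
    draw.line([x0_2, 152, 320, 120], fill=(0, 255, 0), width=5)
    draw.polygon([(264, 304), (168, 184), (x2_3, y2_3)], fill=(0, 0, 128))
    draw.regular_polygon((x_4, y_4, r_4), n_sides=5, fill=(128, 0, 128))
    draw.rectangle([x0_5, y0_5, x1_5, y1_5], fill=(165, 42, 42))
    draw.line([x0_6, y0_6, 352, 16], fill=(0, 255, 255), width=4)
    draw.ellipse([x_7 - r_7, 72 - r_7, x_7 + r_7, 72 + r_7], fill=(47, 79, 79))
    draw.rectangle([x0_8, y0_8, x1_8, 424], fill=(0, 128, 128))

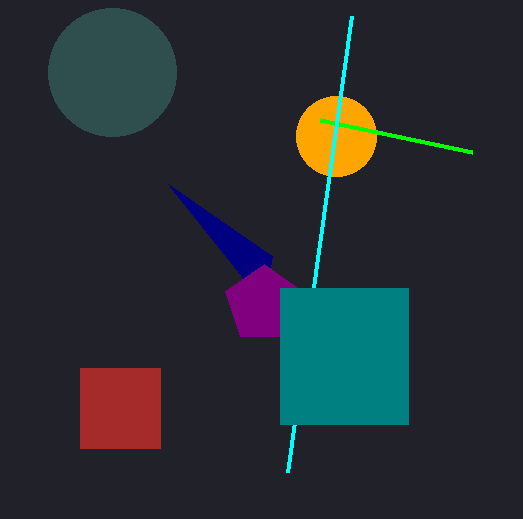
x_1 = 336; y_1 = 136; r_1 = 40; x0_2 = 472; x2_3 = 272; y2_3 = 256; x_4 = 264; y_4 = 304; r_4 = 40; x0_5 = 80; y0_5 = 368; x1_5 = 160; y1_5 = 448; x0_6 = 288; y0_6 = 472; x_7 = 112; r_7 = 64; x0_8 = 280; y0_8 = 288; x1_8 = 408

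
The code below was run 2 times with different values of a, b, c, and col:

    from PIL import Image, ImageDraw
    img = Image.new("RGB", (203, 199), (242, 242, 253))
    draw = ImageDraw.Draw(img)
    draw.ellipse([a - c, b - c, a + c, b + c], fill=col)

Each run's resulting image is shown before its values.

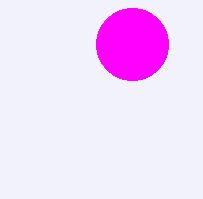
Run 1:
a = 132; b = 44; c = 36; col = 'magenta'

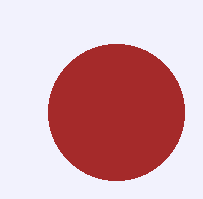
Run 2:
a = 116
b = 112
c = 68
col = 'brown'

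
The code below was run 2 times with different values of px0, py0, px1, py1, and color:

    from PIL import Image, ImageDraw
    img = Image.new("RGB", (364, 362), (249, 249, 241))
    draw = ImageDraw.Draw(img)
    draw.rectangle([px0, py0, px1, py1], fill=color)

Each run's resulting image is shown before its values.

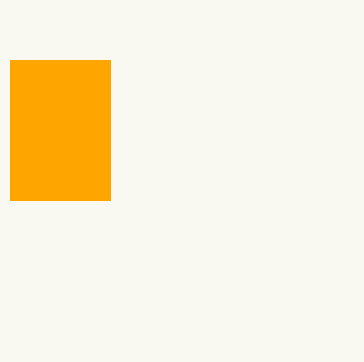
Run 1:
px0 = 10; py0 = 60; px1 = 110; py1 = 200; color = 'orange'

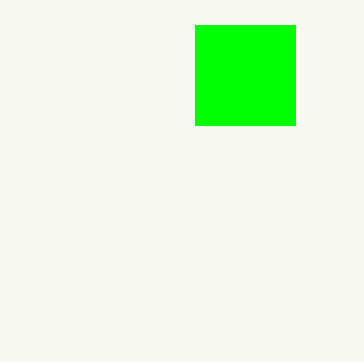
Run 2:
px0 = 195, py0 = 25, px1 = 295, py1 = 125, color = 'lime'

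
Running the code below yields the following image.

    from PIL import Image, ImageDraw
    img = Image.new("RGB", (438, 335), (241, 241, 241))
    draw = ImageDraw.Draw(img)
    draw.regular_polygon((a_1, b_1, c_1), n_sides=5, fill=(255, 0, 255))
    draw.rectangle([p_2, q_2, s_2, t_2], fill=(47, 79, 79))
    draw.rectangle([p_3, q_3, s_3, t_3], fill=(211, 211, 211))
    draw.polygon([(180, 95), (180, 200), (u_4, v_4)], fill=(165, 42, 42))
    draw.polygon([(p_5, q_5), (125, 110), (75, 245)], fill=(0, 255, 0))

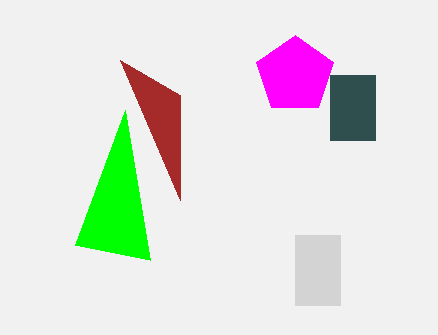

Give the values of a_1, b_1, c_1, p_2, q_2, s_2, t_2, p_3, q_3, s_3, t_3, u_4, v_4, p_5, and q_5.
a_1 = 295
b_1 = 75
c_1 = 40
p_2 = 330
q_2 = 75
s_2 = 375
t_2 = 140
p_3 = 295
q_3 = 235
s_3 = 340
t_3 = 305
u_4 = 120
v_4 = 60
p_5 = 150
q_5 = 260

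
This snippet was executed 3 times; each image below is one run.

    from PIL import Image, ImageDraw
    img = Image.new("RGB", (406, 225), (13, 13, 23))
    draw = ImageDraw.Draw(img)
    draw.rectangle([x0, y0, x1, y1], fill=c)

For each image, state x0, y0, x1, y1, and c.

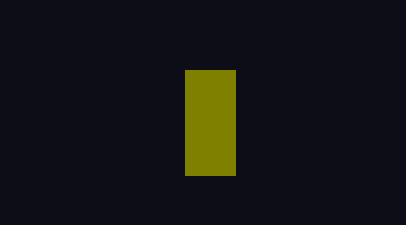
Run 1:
x0 = 185
y0 = 70
x1 = 235
y1 = 175
c = 'olive'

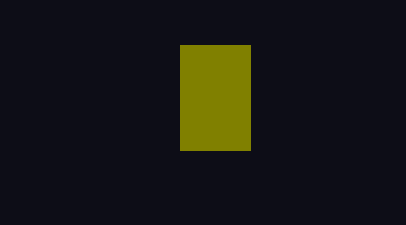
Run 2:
x0 = 180
y0 = 45
x1 = 250
y1 = 150
c = 'olive'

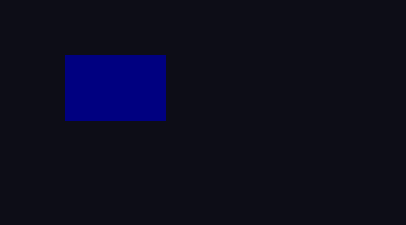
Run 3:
x0 = 65, y0 = 55, x1 = 165, y1 = 120, c = 'navy'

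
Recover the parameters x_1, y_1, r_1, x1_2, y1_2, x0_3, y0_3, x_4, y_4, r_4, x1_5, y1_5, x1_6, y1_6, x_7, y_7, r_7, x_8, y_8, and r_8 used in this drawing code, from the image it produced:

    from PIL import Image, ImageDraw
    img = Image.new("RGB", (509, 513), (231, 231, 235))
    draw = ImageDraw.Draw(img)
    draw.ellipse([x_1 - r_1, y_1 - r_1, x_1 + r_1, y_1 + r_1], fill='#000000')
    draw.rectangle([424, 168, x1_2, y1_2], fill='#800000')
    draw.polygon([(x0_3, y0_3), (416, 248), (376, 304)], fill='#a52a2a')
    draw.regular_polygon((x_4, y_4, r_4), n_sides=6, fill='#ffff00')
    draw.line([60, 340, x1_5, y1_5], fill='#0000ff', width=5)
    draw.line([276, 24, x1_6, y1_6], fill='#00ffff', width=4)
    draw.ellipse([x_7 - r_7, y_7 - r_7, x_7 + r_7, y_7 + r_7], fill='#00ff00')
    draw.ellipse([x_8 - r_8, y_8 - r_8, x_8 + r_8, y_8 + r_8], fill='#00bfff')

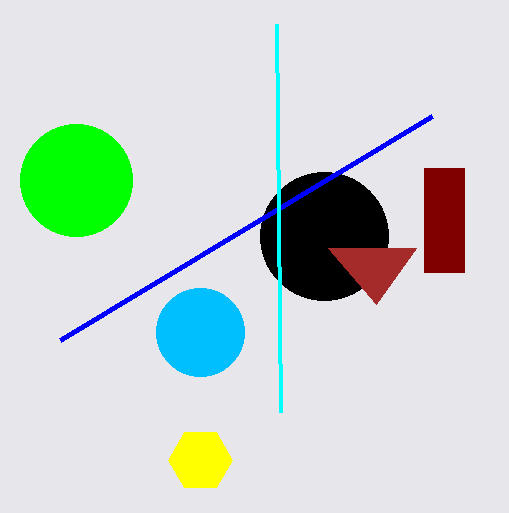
x_1 = 324
y_1 = 236
r_1 = 64
x1_2 = 464
y1_2 = 272
x0_3 = 328
y0_3 = 248
x_4 = 200
y_4 = 460
r_4 = 32
x1_5 = 432
y1_5 = 116
x1_6 = 280
y1_6 = 412
x_7 = 76
y_7 = 180
r_7 = 56
x_8 = 200
y_8 = 332
r_8 = 44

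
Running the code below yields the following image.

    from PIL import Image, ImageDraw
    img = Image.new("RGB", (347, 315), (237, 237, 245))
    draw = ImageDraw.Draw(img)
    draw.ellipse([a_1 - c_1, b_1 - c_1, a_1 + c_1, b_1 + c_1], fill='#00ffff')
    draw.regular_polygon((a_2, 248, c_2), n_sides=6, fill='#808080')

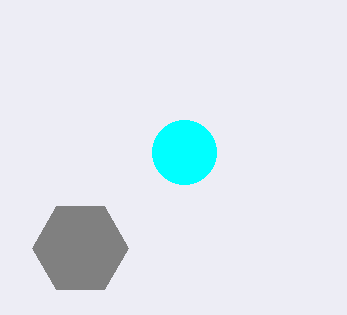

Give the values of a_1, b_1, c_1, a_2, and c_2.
a_1 = 184, b_1 = 152, c_1 = 32, a_2 = 80, c_2 = 48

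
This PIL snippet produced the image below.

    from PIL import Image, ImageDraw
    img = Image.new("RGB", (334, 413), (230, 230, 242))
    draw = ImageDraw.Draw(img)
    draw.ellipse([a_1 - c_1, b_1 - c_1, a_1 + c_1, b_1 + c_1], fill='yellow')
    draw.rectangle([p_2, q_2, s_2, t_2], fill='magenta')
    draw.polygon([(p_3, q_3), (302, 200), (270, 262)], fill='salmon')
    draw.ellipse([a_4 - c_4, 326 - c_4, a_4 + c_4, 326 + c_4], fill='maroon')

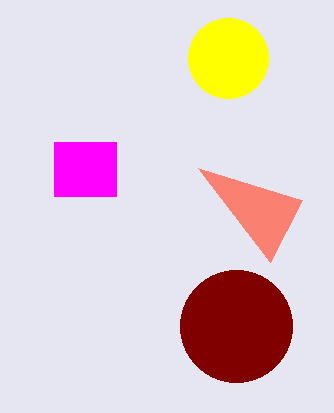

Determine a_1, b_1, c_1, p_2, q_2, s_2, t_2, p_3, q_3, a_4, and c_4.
a_1 = 228, b_1 = 58, c_1 = 40, p_2 = 54, q_2 = 142, s_2 = 116, t_2 = 196, p_3 = 198, q_3 = 168, a_4 = 236, c_4 = 56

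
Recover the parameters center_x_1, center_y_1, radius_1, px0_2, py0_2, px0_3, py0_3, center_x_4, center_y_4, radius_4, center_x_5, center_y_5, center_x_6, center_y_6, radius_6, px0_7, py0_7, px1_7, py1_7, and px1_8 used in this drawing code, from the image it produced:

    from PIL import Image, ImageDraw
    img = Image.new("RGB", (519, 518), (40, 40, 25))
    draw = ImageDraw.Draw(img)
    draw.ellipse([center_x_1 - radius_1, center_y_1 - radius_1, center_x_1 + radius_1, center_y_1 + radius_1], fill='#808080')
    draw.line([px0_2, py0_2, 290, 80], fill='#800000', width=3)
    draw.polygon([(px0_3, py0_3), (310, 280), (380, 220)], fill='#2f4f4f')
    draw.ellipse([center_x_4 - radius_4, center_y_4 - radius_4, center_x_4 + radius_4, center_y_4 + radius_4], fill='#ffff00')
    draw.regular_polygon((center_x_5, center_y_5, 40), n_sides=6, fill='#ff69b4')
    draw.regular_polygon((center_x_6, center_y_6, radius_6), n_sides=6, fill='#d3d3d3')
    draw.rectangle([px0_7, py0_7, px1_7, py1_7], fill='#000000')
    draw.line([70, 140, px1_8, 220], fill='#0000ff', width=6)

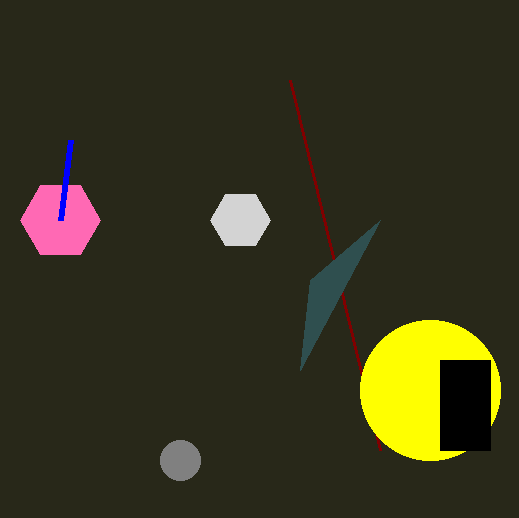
center_x_1 = 180; center_y_1 = 460; radius_1 = 20; px0_2 = 380; py0_2 = 450; px0_3 = 300; py0_3 = 370; center_x_4 = 430; center_y_4 = 390; radius_4 = 70; center_x_5 = 60; center_y_5 = 220; center_x_6 = 240; center_y_6 = 220; radius_6 = 30; px0_7 = 440; py0_7 = 360; px1_7 = 490; py1_7 = 450; px1_8 = 60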